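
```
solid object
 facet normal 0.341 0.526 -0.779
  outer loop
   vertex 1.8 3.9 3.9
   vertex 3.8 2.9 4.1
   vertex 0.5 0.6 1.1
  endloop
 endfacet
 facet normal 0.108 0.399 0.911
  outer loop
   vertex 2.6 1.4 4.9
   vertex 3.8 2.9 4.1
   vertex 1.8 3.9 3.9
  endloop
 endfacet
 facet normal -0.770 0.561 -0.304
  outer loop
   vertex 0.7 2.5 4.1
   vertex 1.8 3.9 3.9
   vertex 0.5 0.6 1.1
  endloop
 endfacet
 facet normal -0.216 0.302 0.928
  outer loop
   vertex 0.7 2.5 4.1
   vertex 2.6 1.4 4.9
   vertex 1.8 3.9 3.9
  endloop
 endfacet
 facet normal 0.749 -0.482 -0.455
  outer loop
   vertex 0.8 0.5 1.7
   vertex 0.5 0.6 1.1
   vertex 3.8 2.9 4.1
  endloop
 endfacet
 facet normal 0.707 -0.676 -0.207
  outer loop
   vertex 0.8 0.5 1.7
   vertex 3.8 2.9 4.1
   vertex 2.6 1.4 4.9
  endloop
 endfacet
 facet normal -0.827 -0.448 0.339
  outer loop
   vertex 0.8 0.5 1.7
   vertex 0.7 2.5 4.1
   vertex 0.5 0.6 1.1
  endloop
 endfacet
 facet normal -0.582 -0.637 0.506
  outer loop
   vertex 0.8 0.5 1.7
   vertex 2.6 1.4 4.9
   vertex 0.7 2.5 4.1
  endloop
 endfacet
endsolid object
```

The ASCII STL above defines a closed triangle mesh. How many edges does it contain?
12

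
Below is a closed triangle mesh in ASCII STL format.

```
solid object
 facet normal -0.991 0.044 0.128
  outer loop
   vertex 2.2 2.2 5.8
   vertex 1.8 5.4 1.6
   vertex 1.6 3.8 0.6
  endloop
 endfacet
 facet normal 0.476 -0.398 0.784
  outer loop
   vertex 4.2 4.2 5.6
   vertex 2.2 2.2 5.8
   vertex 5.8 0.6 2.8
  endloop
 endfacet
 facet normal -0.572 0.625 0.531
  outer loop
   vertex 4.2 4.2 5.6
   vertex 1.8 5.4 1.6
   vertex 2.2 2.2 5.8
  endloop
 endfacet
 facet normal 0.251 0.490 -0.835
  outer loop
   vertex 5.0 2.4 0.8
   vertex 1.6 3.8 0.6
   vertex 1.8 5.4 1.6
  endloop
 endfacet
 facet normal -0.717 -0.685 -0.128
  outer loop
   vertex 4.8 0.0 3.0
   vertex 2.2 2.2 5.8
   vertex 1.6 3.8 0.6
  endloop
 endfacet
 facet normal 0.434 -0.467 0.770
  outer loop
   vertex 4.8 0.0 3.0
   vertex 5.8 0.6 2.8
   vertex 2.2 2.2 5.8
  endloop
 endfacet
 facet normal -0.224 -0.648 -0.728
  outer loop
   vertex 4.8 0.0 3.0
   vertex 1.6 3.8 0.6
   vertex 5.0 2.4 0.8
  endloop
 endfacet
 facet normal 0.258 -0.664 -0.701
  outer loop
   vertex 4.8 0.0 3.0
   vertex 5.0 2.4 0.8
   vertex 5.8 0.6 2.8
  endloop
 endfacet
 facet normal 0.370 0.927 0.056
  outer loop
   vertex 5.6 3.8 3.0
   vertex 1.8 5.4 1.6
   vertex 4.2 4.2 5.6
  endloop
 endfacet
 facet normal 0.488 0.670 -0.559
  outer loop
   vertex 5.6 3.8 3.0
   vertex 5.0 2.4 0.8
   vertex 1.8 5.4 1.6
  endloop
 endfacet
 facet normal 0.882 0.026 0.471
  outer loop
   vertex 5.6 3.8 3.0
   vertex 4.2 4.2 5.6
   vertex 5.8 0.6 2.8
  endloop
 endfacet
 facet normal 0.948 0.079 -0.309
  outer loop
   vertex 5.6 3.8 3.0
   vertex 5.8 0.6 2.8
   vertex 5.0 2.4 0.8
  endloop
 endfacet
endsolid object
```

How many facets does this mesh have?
12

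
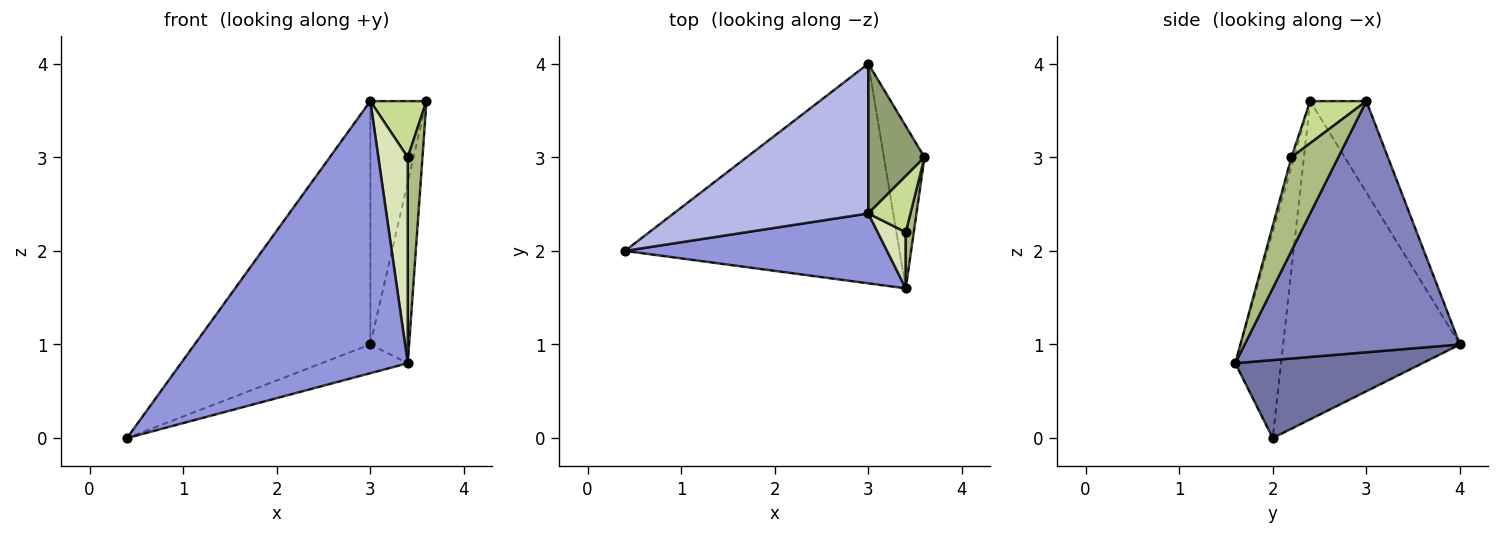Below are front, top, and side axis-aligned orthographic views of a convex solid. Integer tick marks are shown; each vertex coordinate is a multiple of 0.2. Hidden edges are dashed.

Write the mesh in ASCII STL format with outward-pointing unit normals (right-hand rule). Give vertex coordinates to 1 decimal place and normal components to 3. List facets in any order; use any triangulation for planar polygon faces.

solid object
 facet normal 0.271 0.125 -0.954
  outer loop
   vertex 3.0 4.0 1.0
   vertex 3.4 1.6 0.8
   vertex 0.4 2.0 0.0
  endloop
 endfacet
 facet normal 0.972 0.175 -0.157
  outer loop
   vertex 3.0 4.0 1.0
   vertex 3.6 3.0 3.6
   vertex 3.4 1.6 0.8
  endloop
 endfacet
 facet normal -0.192 -0.951 0.244
  outer loop
   vertex 3.0 2.4 3.6
   vertex 0.4 2.0 0.0
   vertex 3.4 1.6 0.8
  endloop
 endfacet
 facet normal -0.651 0.647 0.398
  outer loop
   vertex 3.0 2.4 3.6
   vertex 3.0 4.0 1.0
   vertex 0.4 2.0 0.0
  endloop
 endfacet
 facet normal -0.648 0.648 0.399
  outer loop
   vertex 3.0 2.4 3.6
   vertex 3.6 3.0 3.6
   vertex 3.0 4.0 1.0
  endloop
 endfacet
 facet normal 0.951 -0.299 0.081
  outer loop
   vertex 3.4 2.2 3.0
   vertex 3.4 1.6 0.8
   vertex 3.6 3.0 3.6
  endloop
 endfacet
 facet normal 0.577 -0.577 0.577
  outer loop
   vertex 3.4 2.2 3.0
   vertex 3.6 3.0 3.6
   vertex 3.0 2.4 3.6
  endloop
 endfacet
 facet normal -0.087 -0.961 0.262
  outer loop
   vertex 3.4 2.2 3.0
   vertex 3.0 2.4 3.6
   vertex 3.4 1.6 0.8
  endloop
 endfacet
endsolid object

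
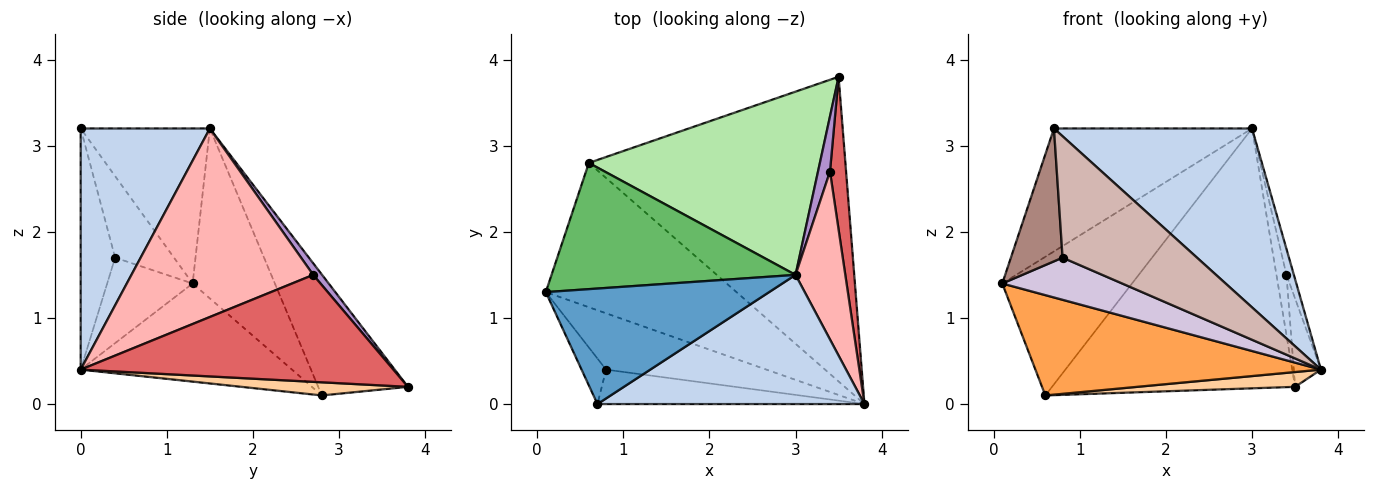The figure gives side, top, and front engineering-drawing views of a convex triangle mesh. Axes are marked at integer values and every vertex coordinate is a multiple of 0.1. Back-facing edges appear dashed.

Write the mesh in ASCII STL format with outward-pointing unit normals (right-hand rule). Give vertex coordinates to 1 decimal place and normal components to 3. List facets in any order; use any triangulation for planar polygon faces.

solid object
 facet normal -0.429 0.658 0.618
  outer loop
   vertex 0.7 0.0 3.2
   vertex 3.0 1.5 3.2
   vertex 0.1 1.3 1.4
  endloop
 endfacet
 facet normal 0.467 -0.717 0.518
  outer loop
   vertex 0.7 0.0 3.2
   vertex 3.8 0.0 0.4
   vertex 3.0 1.5 3.2
  endloop
 endfacet
 facet normal -0.389 -0.526 -0.756
  outer loop
   vertex 0.6 2.8 0.1
   vertex 3.8 0.0 0.4
   vertex 0.1 1.3 1.4
  endloop
 endfacet
 facet normal 0.051 -0.048 -0.998
  outer loop
   vertex 0.6 2.8 0.1
   vertex 3.5 3.8 0.2
   vertex 3.8 0.0 0.4
  endloop
 endfacet
 facet normal -0.424 0.670 0.609
  outer loop
   vertex 0.6 2.8 0.1
   vertex 0.1 1.3 1.4
   vertex 3.0 1.5 3.2
  endloop
 endfacet
 facet normal -0.289 0.782 0.552
  outer loop
   vertex 0.6 2.8 0.1
   vertex 3.0 1.5 3.2
   vertex 3.5 3.8 0.2
  endloop
 endfacet
 facet normal 0.985 0.086 0.148
  outer loop
   vertex 3.4 2.7 1.5
   vertex 3.8 0.0 0.4
   vertex 3.5 3.8 0.2
  endloop
 endfacet
 facet normal 0.966 0.039 0.255
  outer loop
   vertex 3.4 2.7 1.5
   vertex 3.0 1.5 3.2
   vertex 3.8 0.0 0.4
  endloop
 endfacet
 facet normal 0.547 0.618 0.565
  outer loop
   vertex 3.4 2.7 1.5
   vertex 3.5 3.8 0.2
   vertex 3.0 1.5 3.2
  endloop
 endfacet
 facet normal -0.393 -0.551 -0.736
  outer loop
   vertex 0.8 0.4 1.7
   vertex 0.1 1.3 1.4
   vertex 3.8 0.0 0.4
  endloop
 endfacet
 facet normal -0.733 -0.644 -0.220
  outer loop
   vertex 0.8 0.4 1.7
   vertex 0.7 0.0 3.2
   vertex 0.1 1.3 1.4
  endloop
 endfacet
 facet normal -0.239 -0.934 -0.265
  outer loop
   vertex 0.8 0.4 1.7
   vertex 3.8 0.0 0.4
   vertex 0.7 0.0 3.2
  endloop
 endfacet
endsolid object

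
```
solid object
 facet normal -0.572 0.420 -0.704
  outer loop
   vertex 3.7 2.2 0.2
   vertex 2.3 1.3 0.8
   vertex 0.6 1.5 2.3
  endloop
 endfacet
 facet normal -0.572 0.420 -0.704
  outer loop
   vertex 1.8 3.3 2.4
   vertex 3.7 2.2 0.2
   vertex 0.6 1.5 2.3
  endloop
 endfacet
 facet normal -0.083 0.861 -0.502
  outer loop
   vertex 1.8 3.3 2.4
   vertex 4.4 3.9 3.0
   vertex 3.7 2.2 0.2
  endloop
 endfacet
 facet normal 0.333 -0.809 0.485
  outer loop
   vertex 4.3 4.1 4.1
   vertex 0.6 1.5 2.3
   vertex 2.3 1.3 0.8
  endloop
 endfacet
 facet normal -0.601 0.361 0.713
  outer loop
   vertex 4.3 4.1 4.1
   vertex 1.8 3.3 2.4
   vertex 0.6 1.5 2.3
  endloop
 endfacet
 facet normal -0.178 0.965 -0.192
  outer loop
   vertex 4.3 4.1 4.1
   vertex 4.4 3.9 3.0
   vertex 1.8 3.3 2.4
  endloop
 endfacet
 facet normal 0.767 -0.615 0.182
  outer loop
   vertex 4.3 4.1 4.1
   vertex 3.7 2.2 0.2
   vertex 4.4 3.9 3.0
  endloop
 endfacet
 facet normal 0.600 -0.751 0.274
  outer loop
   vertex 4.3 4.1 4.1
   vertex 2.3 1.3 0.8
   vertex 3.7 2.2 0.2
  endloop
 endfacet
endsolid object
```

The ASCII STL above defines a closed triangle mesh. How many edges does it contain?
12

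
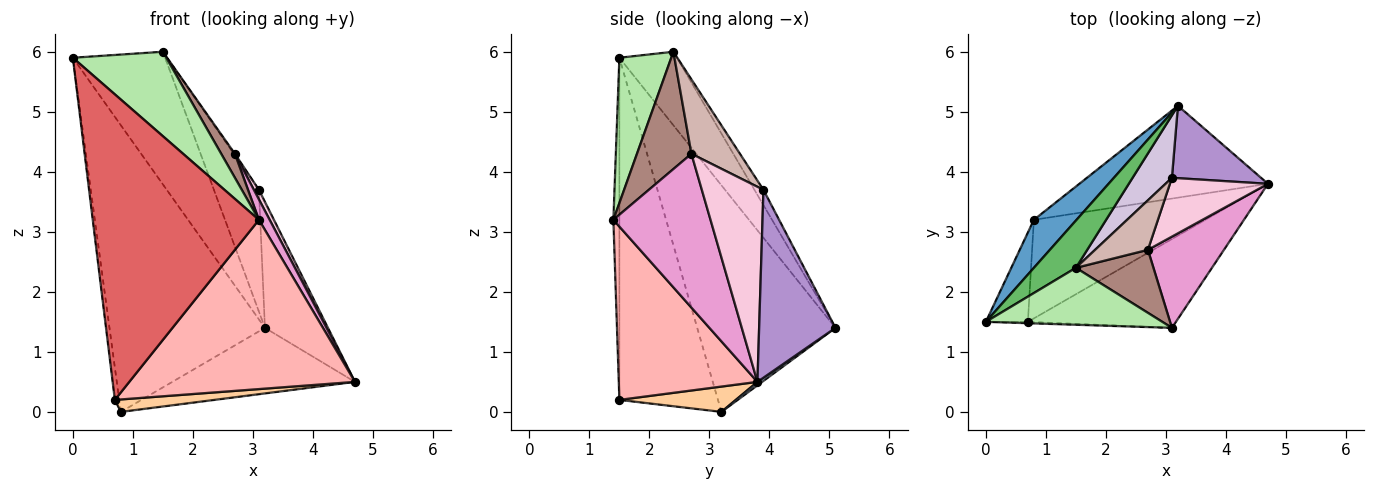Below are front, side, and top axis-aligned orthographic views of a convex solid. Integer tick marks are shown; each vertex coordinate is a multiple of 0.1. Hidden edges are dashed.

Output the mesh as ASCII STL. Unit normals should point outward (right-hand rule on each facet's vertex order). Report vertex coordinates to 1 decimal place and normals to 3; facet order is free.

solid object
 facet normal -0.659 0.741 0.124
  outer loop
   vertex 0.8 3.2 0.0
   vertex 0.0 1.5 5.9
   vertex 3.2 5.1 1.4
  endloop
 endfacet
 facet normal 0.015 0.581 -0.814
  outer loop
   vertex 0.8 3.2 0.0
   vertex 3.2 5.1 1.4
   vertex 4.7 3.8 0.5
  endloop
 endfacet
 facet normal -0.992 0.044 -0.122
  outer loop
   vertex 0.7 1.5 0.2
   vertex 0.0 1.5 5.9
   vertex 0.8 3.2 0.0
  endloop
 endfacet
 facet normal 0.145 -0.124 -0.982
  outer loop
   vertex 0.7 1.5 0.2
   vertex 0.8 3.2 0.0
   vertex 4.7 3.8 0.5
  endloop
 endfacet
 facet normal -0.507 0.812 0.289
  outer loop
   vertex 1.5 2.4 6.0
   vertex 3.2 5.1 1.4
   vertex 0.0 1.5 5.9
  endloop
 endfacet
 facet normal 0.418 -0.753 0.508
  outer loop
   vertex 3.1 1.4 3.2
   vertex 1.5 2.4 6.0
   vertex 0.0 1.5 5.9
  endloop
 endfacet
 facet normal -0.036 -0.999 -0.004
  outer loop
   vertex 3.1 1.4 3.2
   vertex 0.0 1.5 5.9
   vertex 0.7 1.5 0.2
  endloop
 endfacet
 facet normal 0.478 -0.778 -0.408
  outer loop
   vertex 3.1 1.4 3.2
   vertex 0.7 1.5 0.2
   vertex 4.7 3.8 0.5
  endloop
 endfacet
 facet normal 0.724 0.598 0.343
  outer loop
   vertex 3.1 3.9 3.7
   vertex 4.7 3.8 0.5
   vertex 3.2 5.1 1.4
  endloop
 endfacet
 facet normal -0.175 0.876 0.449
  outer loop
   vertex 3.1 3.9 3.7
   vertex 3.2 5.1 1.4
   vertex 1.5 2.4 6.0
  endloop
 endfacet
 facet normal 0.816 -0.206 0.540
  outer loop
   vertex 2.7 2.7 4.3
   vertex 1.5 2.4 6.0
   vertex 3.1 1.4 3.2
  endloop
 endfacet
 facet normal 0.815 0.018 0.579
  outer loop
   vertex 2.7 2.7 4.3
   vertex 3.1 3.9 3.7
   vertex 1.5 2.4 6.0
  endloop
 endfacet
 facet normal 0.892 -0.099 0.441
  outer loop
   vertex 2.7 2.7 4.3
   vertex 3.1 1.4 3.2
   vertex 4.7 3.8 0.5
  endloop
 endfacet
 facet normal 0.891 -0.073 0.448
  outer loop
   vertex 2.7 2.7 4.3
   vertex 4.7 3.8 0.5
   vertex 3.1 3.9 3.7
  endloop
 endfacet
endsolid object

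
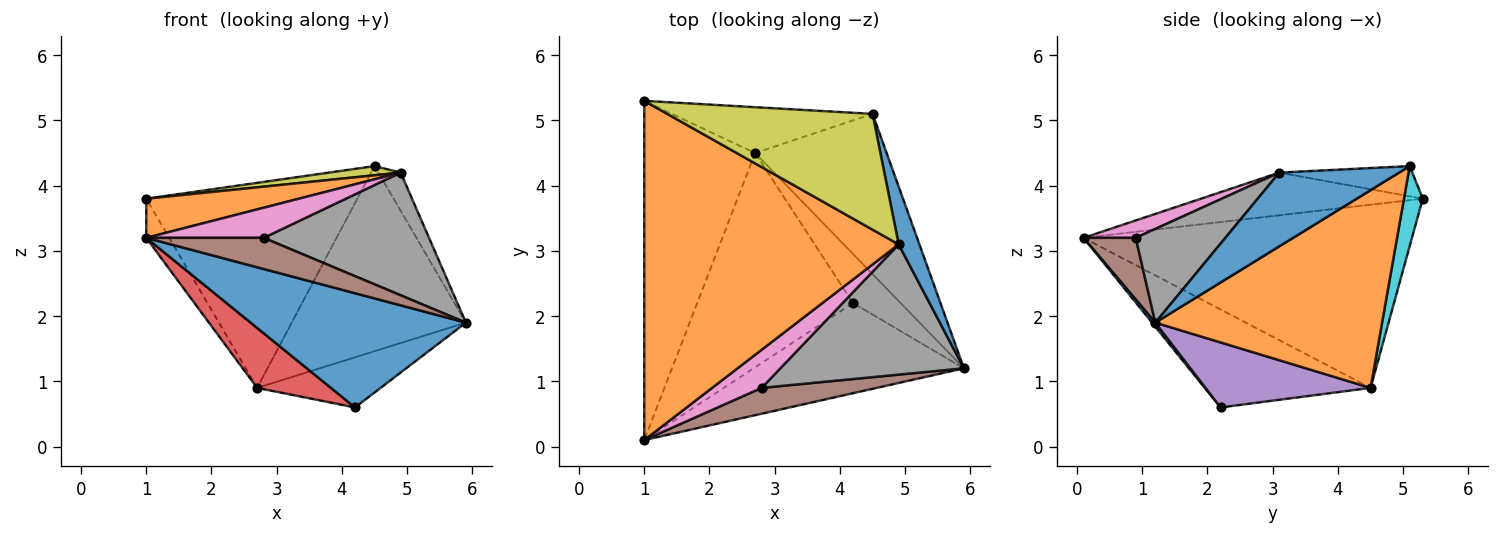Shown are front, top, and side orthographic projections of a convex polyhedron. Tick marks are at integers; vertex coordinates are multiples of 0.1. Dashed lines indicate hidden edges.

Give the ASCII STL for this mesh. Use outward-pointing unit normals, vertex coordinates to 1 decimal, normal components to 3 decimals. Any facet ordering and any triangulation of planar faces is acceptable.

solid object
 facet normal 0.012 -0.785 -0.619
  outer loop
   vertex 4.2 2.2 0.6
   vertex 5.9 1.2 1.9
   vertex 1.0 0.1 3.2
  endloop
 endfacet
 facet normal -0.164 -0.113 0.980
  outer loop
   vertex 4.9 3.1 4.2
   vertex 1.0 5.3 3.8
   vertex 1.0 0.1 3.2
  endloop
 endfacet
 facet normal -0.854 0.060 -0.517
  outer loop
   vertex 2.7 4.5 0.9
   vertex 1.0 0.1 3.2
   vertex 1.0 5.3 3.8
  endloop
 endfacet
 facet normal -0.518 -0.230 -0.824
  outer loop
   vertex 2.7 4.5 0.9
   vertex 4.2 2.2 0.6
   vertex 1.0 0.1 3.2
  endloop
 endfacet
 facet normal 0.691 0.517 -0.506
  outer loop
   vertex 2.7 4.5 0.9
   vertex 5.9 1.2 1.9
   vertex 4.2 2.2 0.6
  endloop
 endfacet
 facet normal 0.324 -0.728 0.604
  outer loop
   vertex 2.8 0.9 3.2
   vertex 1.0 0.1 3.2
   vertex 5.9 1.2 1.9
  endloop
 endfacet
 facet normal 0.266 -0.597 0.757
  outer loop
   vertex 2.8 0.9 3.2
   vertex 4.9 3.1 4.2
   vertex 1.0 0.1 3.2
  endloop
 endfacet
 facet normal 0.348 -0.643 0.682
  outer loop
   vertex 2.8 0.9 3.2
   vertex 5.9 1.2 1.9
   vertex 4.9 3.1 4.2
  endloop
 endfacet
 facet normal -0.145 -0.078 0.986
  outer loop
   vertex 4.5 5.1 4.3
   vertex 1.0 5.3 3.8
   vertex 4.9 3.1 4.2
  endloop
 endfacet
 facet normal 0.087 0.972 -0.217
  outer loop
   vertex 4.5 5.1 4.3
   vertex 2.7 4.5 0.9
   vertex 1.0 5.3 3.8
  endloop
 endfacet
 facet normal 0.948 0.176 0.266
  outer loop
   vertex 4.5 5.1 4.3
   vertex 4.9 3.1 4.2
   vertex 5.9 1.2 1.9
  endloop
 endfacet
 facet normal 0.701 0.539 -0.466
  outer loop
   vertex 4.5 5.1 4.3
   vertex 5.9 1.2 1.9
   vertex 2.7 4.5 0.9
  endloop
 endfacet
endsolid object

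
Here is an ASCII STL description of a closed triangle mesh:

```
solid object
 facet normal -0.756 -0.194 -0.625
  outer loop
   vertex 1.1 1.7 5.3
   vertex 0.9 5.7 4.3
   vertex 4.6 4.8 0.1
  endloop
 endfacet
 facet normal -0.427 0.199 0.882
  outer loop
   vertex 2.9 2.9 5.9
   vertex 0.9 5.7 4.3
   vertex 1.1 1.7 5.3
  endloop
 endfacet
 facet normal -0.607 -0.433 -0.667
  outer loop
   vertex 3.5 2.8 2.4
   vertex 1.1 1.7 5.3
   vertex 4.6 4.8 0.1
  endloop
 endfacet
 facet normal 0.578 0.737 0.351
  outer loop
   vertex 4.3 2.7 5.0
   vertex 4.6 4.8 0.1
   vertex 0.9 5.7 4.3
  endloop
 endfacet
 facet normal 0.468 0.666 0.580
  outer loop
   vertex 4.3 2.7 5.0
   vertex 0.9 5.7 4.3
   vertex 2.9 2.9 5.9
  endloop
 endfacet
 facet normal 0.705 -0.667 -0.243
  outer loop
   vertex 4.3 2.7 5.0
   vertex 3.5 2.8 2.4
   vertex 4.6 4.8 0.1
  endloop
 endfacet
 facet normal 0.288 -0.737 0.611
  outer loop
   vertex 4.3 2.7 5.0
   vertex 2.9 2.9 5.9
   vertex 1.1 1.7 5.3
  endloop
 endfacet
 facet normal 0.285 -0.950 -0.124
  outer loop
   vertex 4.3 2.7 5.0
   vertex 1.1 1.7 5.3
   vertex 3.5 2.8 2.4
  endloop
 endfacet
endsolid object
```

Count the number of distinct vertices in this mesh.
6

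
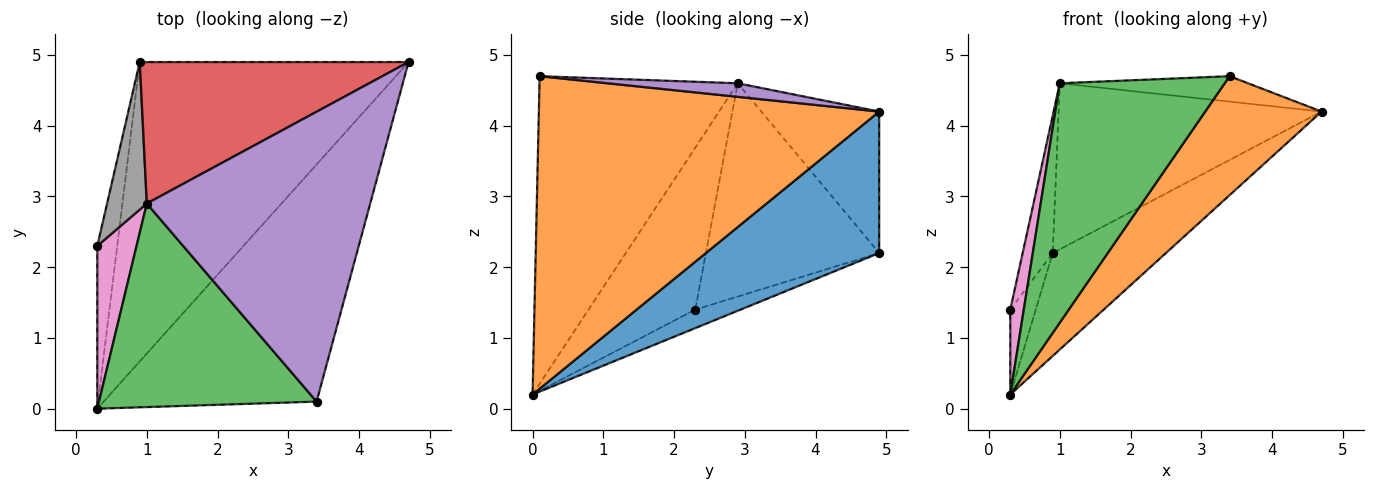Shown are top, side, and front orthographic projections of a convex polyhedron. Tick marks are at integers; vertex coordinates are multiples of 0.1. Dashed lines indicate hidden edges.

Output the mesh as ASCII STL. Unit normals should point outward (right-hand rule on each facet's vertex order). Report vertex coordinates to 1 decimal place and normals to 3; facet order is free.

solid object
 facet normal 0.446 0.291 -0.847
  outer loop
   vertex 0.9 4.9 2.2
   vertex 4.7 4.9 4.2
   vertex 0.3 0.0 0.2
  endloop
 endfacet
 facet normal 0.795 -0.272 -0.542
  outer loop
   vertex 3.4 0.1 4.7
   vertex 0.3 0.0 0.2
   vertex 4.7 4.9 4.2
  endloop
 endfacet
 facet normal -0.675 -0.562 0.478
  outer loop
   vertex 1.0 2.9 4.6
   vertex 0.3 0.0 0.2
   vertex 3.4 0.1 4.7
  endloop
 endfacet
 facet normal -0.323 0.720 0.614
  outer loop
   vertex 1.0 2.9 4.6
   vertex 4.7 4.9 4.2
   vertex 0.9 4.9 2.2
  endloop
 endfacet
 facet normal 0.060 0.087 0.994
  outer loop
   vertex 1.0 2.9 4.6
   vertex 3.4 0.1 4.7
   vertex 4.7 4.9 4.2
  endloop
 endfacet
 facet normal -0.635 0.357 -0.685
  outer loop
   vertex 0.3 2.3 1.4
   vertex 0.9 4.9 2.2
   vertex 0.3 0.0 0.2
  endloop
 endfacet
 facet normal -0.965 -0.122 0.234
  outer loop
   vertex 0.3 2.3 1.4
   vertex 0.3 0.0 0.2
   vertex 1.0 2.9 4.6
  endloop
 endfacet
 facet normal -0.969 0.168 0.180
  outer loop
   vertex 0.3 2.3 1.4
   vertex 1.0 2.9 4.6
   vertex 0.9 4.9 2.2
  endloop
 endfacet
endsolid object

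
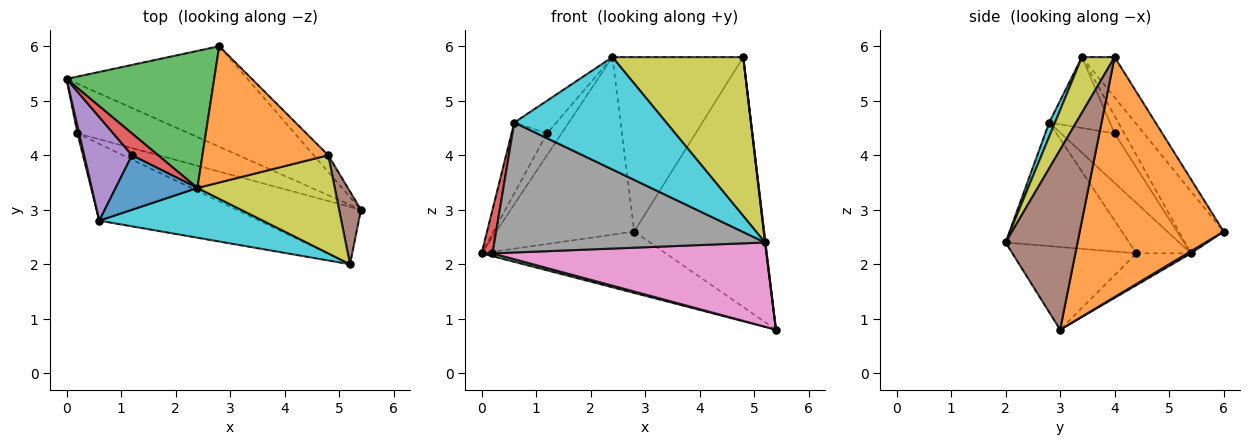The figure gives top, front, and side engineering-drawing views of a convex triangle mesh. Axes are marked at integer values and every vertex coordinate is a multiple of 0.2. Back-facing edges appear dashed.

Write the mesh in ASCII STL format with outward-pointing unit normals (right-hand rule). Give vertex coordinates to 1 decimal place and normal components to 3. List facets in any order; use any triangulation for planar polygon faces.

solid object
 facet normal 0.010 0.521 -0.853
  outer loop
   vertex 2.8 6.0 2.6
   vertex 5.4 3.0 0.8
   vertex 0.0 5.4 2.2
  endloop
 endfacet
 facet normal 0.741 0.670 -0.045
  outer loop
   vertex 4.8 4.0 5.8
   vertex 5.4 3.0 0.8
   vertex 2.8 6.0 2.6
  endloop
 endfacet
 facet normal -0.273 -0.055 -0.960
  outer loop
   vertex 0.2 4.4 2.2
   vertex 0.0 5.4 2.2
   vertex 5.4 3.0 0.8
  endloop
 endfacet
 facet normal -0.980 -0.196 0.033
  outer loop
   vertex 0.2 4.4 2.2
   vertex 0.6 2.8 4.6
   vertex 0.0 5.4 2.2
  endloop
 endfacet
 facet normal -0.650 0.429 0.628
  outer loop
   vertex 1.2 4.0 4.4
   vertex 0.0 5.4 2.2
   vertex 0.6 2.8 4.6
  endloop
 endfacet
 facet normal 0.993 -0.006 0.120
  outer loop
   vertex 5.2 2.0 2.4
   vertex 5.4 3.0 0.8
   vertex 4.8 4.0 5.8
  endloop
 endfacet
 facet normal -0.350 -0.774 -0.528
  outer loop
   vertex 5.2 2.0 2.4
   vertex 0.2 4.4 2.2
   vertex 5.4 3.0 0.8
  endloop
 endfacet
 facet normal -0.366 -0.801 -0.473
  outer loop
   vertex 5.2 2.0 2.4
   vertex 0.6 2.8 4.6
   vertex 0.2 4.4 2.2
  endloop
 endfacet
 facet normal 0.208 -0.832 0.514
  outer loop
   vertex 2.4 3.4 5.8
   vertex 5.2 2.0 2.4
   vertex 4.8 4.0 5.8
  endloop
 endfacet
 facet normal 0.035 -0.914 0.405
  outer loop
   vertex 2.4 3.4 5.8
   vertex 0.6 2.8 4.6
   vertex 5.2 2.0 2.4
  endloop
 endfacet
 facet normal -0.596 0.413 0.688
  outer loop
   vertex 2.4 3.4 5.8
   vertex 1.2 4.0 4.4
   vertex 0.6 2.8 4.6
  endloop
 endfacet
 facet normal -0.193 0.773 0.604
  outer loop
   vertex 2.4 3.4 5.8
   vertex 4.8 4.0 5.8
   vertex 2.8 6.0 2.6
  endloop
 endfacet
 facet normal -0.249 0.767 0.592
  outer loop
   vertex 2.4 3.4 5.8
   vertex 2.8 6.0 2.6
   vertex 0.0 5.4 2.2
  endloop
 endfacet
 facet normal -0.426 0.640 0.640
  outer loop
   vertex 2.4 3.4 5.8
   vertex 0.0 5.4 2.2
   vertex 1.2 4.0 4.4
  endloop
 endfacet
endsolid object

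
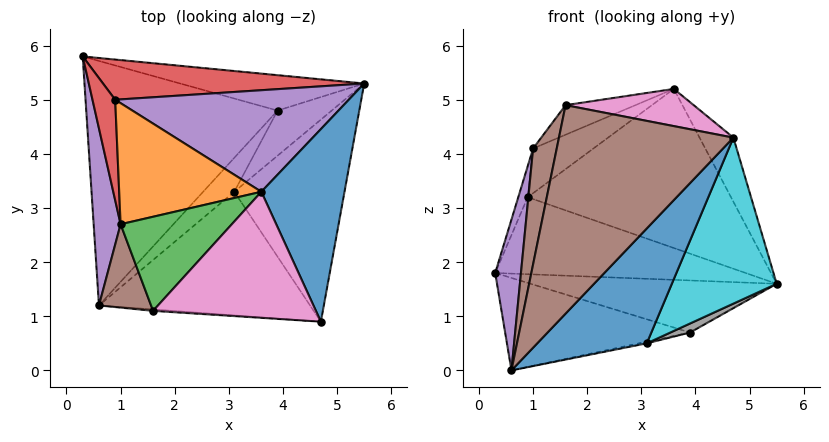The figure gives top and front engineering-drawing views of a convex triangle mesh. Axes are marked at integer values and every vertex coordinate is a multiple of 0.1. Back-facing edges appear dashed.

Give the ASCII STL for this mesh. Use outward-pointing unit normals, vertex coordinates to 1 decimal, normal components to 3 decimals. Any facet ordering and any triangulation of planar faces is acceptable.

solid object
 facet normal 0.826 0.178 0.535
  outer loop
   vertex 3.6 3.3 5.2
   vertex 4.7 0.9 4.3
   vertex 5.5 5.3 1.6
  endloop
 endfacet
 facet normal 0.058 0.826 -0.561
  outer loop
   vertex 3.9 4.8 0.7
   vertex 0.3 5.8 1.8
   vertex 5.5 5.3 1.6
  endloop
 endfacet
 facet normal -0.184 0.348 -0.919
  outer loop
   vertex 3.9 4.8 0.7
   vertex 0.6 1.2 0.0
   vertex 0.3 5.8 1.8
  endloop
 endfacet
 facet normal 0.102 0.882 0.460
  outer loop
   vertex 0.9 5.0 3.2
   vertex 5.5 5.3 1.6
   vertex 0.3 5.8 1.8
  endloop
 endfacet
 facet normal 0.131 0.836 0.533
  outer loop
   vertex 0.9 5.0 3.2
   vertex 3.6 3.3 5.2
   vertex 5.5 5.3 1.6
  endloop
 endfacet
 facet normal -0.066 -0.998 -0.007
  outer loop
   vertex 1.6 1.1 4.9
   vertex 0.6 1.2 0.0
   vertex 4.7 0.9 4.3
  endloop
 endfacet
 facet normal 0.165 -0.279 0.946
  outer loop
   vertex 1.6 1.1 4.9
   vertex 4.7 0.9 4.3
   vertex 3.6 3.3 5.2
  endloop
 endfacet
 facet normal 0.523 -0.167 -0.836
  outer loop
   vertex 3.1 3.3 0.5
   vertex 3.9 4.8 0.7
   vertex 5.5 5.3 1.6
  endloop
 endfacet
 facet normal 0.157 0.048 -0.986
  outer loop
   vertex 3.1 3.3 0.5
   vertex 0.6 1.2 0.0
   vertex 3.9 4.8 0.7
  endloop
 endfacet
 facet normal 0.662 -0.476 -0.579
  outer loop
   vertex 3.1 3.3 0.5
   vertex 5.5 5.3 1.6
   vertex 4.7 0.9 4.3
  endloop
 endfacet
 facet normal 0.583 -0.553 -0.595
  outer loop
   vertex 3.1 3.3 0.5
   vertex 4.7 0.9 4.3
   vertex 0.6 1.2 0.0
  endloop
 endfacet
 facet normal -0.430 0.313 0.847
  outer loop
   vertex 1.0 2.7 4.1
   vertex 3.6 3.3 5.2
   vertex 0.9 5.0 3.2
  endloop
 endfacet
 facet normal -0.427 0.271 0.862
  outer loop
   vertex 1.0 2.7 4.1
   vertex 1.6 1.1 4.9
   vertex 3.6 3.3 5.2
  endloop
 endfacet
 facet normal -0.878 0.141 0.457
  outer loop
   vertex 1.0 2.7 4.1
   vertex 0.9 5.0 3.2
   vertex 0.3 5.8 1.8
  endloop
 endfacet
 facet normal -0.983 -0.119 0.139
  outer loop
   vertex 1.0 2.7 4.1
   vertex 0.3 5.8 1.8
   vertex 0.6 1.2 0.0
  endloop
 endfacet
 facet normal -0.947 -0.261 0.188
  outer loop
   vertex 1.0 2.7 4.1
   vertex 0.6 1.2 0.0
   vertex 1.6 1.1 4.9
  endloop
 endfacet
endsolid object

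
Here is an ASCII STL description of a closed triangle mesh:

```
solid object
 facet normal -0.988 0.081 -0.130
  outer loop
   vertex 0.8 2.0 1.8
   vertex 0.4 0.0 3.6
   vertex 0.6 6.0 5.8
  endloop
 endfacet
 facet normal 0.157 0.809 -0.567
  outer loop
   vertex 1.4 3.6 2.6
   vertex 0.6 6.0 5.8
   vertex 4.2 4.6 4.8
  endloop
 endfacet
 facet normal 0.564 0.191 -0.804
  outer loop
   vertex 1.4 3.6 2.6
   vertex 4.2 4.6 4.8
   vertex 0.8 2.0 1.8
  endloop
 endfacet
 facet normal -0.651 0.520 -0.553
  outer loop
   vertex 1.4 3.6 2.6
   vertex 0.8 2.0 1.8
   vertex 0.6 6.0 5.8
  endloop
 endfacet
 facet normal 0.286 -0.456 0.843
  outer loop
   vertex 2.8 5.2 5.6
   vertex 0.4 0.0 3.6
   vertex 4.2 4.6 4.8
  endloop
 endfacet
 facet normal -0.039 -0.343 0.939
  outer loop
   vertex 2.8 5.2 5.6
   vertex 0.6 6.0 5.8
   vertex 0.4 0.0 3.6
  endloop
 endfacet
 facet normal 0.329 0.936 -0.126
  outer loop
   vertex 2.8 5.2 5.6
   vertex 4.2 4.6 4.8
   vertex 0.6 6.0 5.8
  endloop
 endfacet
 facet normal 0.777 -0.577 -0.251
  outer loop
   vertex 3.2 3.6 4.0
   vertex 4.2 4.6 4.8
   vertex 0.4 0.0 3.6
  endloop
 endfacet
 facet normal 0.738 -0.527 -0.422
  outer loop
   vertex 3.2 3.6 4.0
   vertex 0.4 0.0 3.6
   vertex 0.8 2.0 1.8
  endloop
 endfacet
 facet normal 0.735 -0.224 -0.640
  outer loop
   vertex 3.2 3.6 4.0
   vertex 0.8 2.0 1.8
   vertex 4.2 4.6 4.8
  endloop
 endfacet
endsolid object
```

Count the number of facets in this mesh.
10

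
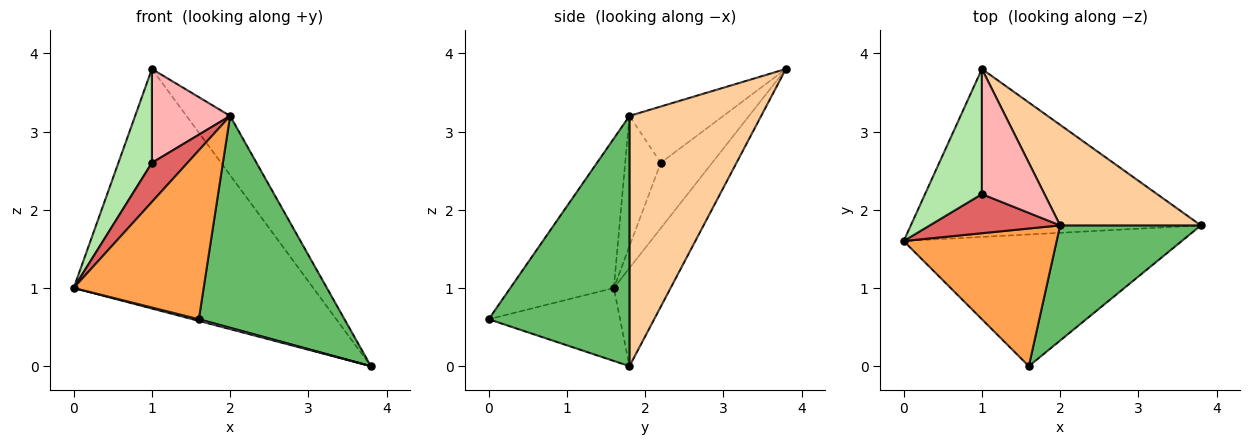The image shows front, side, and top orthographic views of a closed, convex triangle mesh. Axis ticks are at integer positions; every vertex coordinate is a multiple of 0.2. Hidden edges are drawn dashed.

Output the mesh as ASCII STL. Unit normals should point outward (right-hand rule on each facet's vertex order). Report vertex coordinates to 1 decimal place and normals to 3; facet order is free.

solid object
 facet normal -0.191 0.804 -0.564
  outer loop
   vertex 1.0 3.8 3.8
   vertex 3.8 1.8 0.0
   vertex 0.0 1.6 1.0
  endloop
 endfacet
 facet normal -0.254 -0.012 -0.967
  outer loop
   vertex 1.6 0.0 0.6
   vertex 0.0 1.6 1.0
   vertex 3.8 1.8 0.0
  endloop
 endfacet
 facet normal -0.525 -0.660 0.538
  outer loop
   vertex 2.0 1.8 3.2
   vertex 0.0 1.6 1.0
   vertex 1.6 0.0 0.6
  endloop
 endfacet
 facet normal 0.837 0.277 0.471
  outer loop
   vertex 2.0 1.8 3.2
   vertex 3.8 1.8 0.0
   vertex 1.0 3.8 3.8
  endloop
 endfacet
 facet normal 0.647 -0.670 0.364
  outer loop
   vertex 2.0 1.8 3.2
   vertex 1.6 0.0 0.6
   vertex 3.8 1.8 0.0
  endloop
 endfacet
 facet normal -0.677 -0.442 0.589
  outer loop
   vertex 1.0 2.2 2.6
   vertex 1.0 3.8 3.8
   vertex 0.0 1.6 1.0
  endloop
 endfacet
 facet normal -0.577 -0.577 0.577
  outer loop
   vertex 1.0 2.2 2.6
   vertex 0.0 1.6 1.0
   vertex 2.0 1.8 3.2
  endloop
 endfacet
 facet normal -0.584 -0.487 0.649
  outer loop
   vertex 1.0 2.2 2.6
   vertex 2.0 1.8 3.2
   vertex 1.0 3.8 3.8
  endloop
 endfacet
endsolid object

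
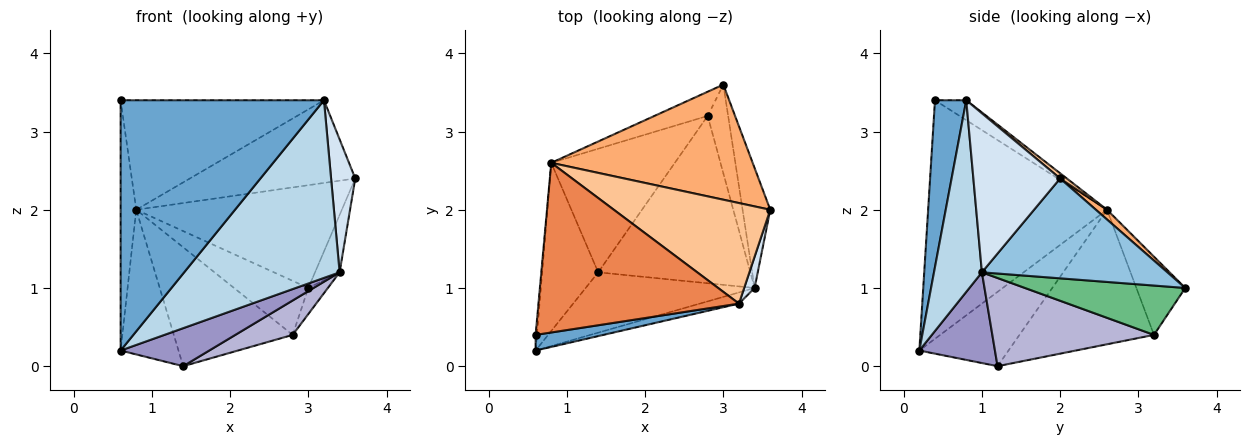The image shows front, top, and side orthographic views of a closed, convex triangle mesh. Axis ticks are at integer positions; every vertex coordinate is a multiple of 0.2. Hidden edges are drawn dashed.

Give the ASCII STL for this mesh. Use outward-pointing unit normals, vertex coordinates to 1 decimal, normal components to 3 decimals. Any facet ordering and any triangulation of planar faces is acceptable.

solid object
 facet normal 0.152 -0.986 0.062
  outer loop
   vertex 0.6 0.4 3.4
   vertex 0.6 0.2 0.2
   vertex 3.2 0.8 3.4
  endloop
 endfacet
 facet normal 0.956 0.127 -0.265
  outer loop
   vertex 3.4 1.0 1.2
   vertex 3.0 3.6 1.0
   vertex 3.6 2.0 2.4
  endloop
 endfacet
 facet normal 0.294 -0.954 -0.060
  outer loop
   vertex 3.4 1.0 1.2
   vertex 3.2 0.8 3.4
   vertex 0.6 0.2 0.2
  endloop
 endfacet
 facet normal 0.961 -0.268 0.063
  outer loop
   vertex 3.4 1.0 1.2
   vertex 3.6 2.0 2.4
   vertex 3.2 0.8 3.4
  endloop
 endfacet
 facet normal -0.083 0.540 0.837
  outer loop
   vertex 0.8 2.6 2.0
   vertex 0.6 0.4 3.4
   vertex 3.2 0.8 3.4
  endloop
 endfacet
 facet normal 0.036 0.666 0.745
  outer loop
   vertex 0.8 2.6 2.0
   vertex 3.6 2.0 2.4
   vertex 3.0 3.6 1.0
  endloop
 endfacet
 facet normal 0.026 0.635 0.772
  outer loop
   vertex 0.8 2.6 2.0
   vertex 3.2 0.8 3.4
   vertex 3.6 2.0 2.4
  endloop
 endfacet
 facet normal -0.996 0.087 -0.005
  outer loop
   vertex 0.8 2.6 2.0
   vertex 0.6 0.2 0.2
   vertex 0.6 0.4 3.4
  endloop
 endfacet
 facet normal 0.918 0.112 -0.381
  outer loop
   vertex 2.8 3.2 0.4
   vertex 3.0 3.6 1.0
   vertex 3.4 1.0 1.2
  endloop
 endfacet
 facet normal -0.515 0.783 -0.350
  outer loop
   vertex 2.8 3.2 0.4
   vertex 0.8 2.6 2.0
   vertex 3.0 3.6 1.0
  endloop
 endfacet
 facet normal -0.709 0.460 -0.535
  outer loop
   vertex 1.4 1.2 0.0
   vertex 0.6 0.2 0.2
   vertex 0.8 2.6 2.0
  endloop
 endfacet
 facet normal -0.617 0.545 -0.567
  outer loop
   vertex 1.4 1.2 0.0
   vertex 0.8 2.6 2.0
   vertex 2.8 3.2 0.4
  endloop
 endfacet
 facet normal 0.414 -0.485 -0.770
  outer loop
   vertex 1.4 1.2 0.0
   vertex 3.4 1.0 1.2
   vertex 0.6 0.2 0.2
  endloop
 endfacet
 facet normal 0.494 -0.175 -0.852
  outer loop
   vertex 1.4 1.2 0.0
   vertex 2.8 3.2 0.4
   vertex 3.4 1.0 1.2
  endloop
 endfacet
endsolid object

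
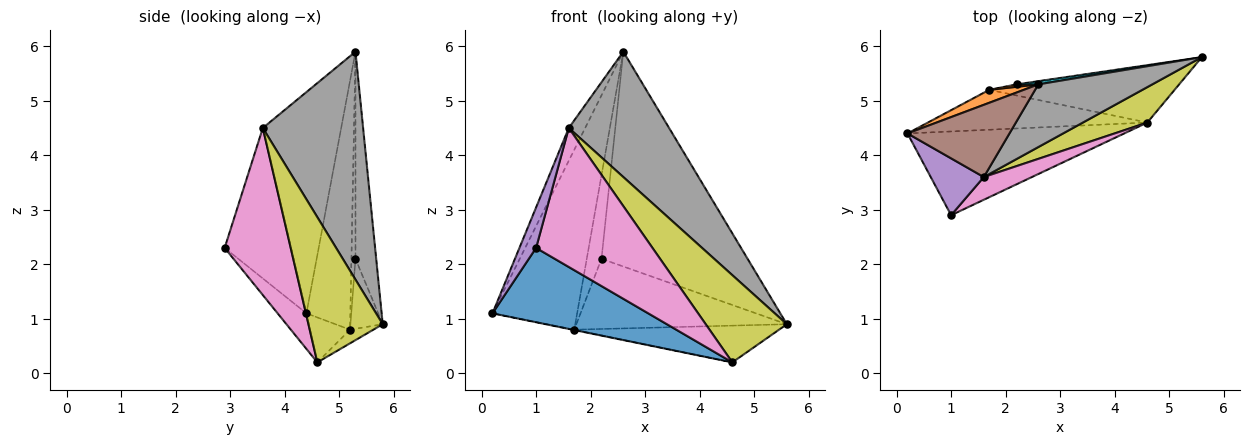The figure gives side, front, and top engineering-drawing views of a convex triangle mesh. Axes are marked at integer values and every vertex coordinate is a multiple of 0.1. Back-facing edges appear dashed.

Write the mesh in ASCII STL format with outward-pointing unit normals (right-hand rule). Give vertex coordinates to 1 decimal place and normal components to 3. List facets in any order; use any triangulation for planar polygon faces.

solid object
 facet normal -0.122 -0.659 -0.742
  outer loop
   vertex 4.6 4.6 0.2
   vertex 1.0 2.9 2.3
   vertex 0.2 4.4 1.1
  endloop
 endfacet
 facet normal -0.460 0.886 0.064
  outer loop
   vertex 1.7 5.2 0.8
   vertex 0.2 4.4 1.1
   vertex 2.6 5.3 5.9
  endloop
 endfacet
 facet normal -0.201 0.009 -0.980
  outer loop
   vertex 1.7 5.2 0.8
   vertex 4.6 4.6 0.2
   vertex 0.2 4.4 1.1
  endloop
 endfacet
 facet normal -0.062 0.541 -0.839
  outer loop
   vertex 1.7 5.2 0.8
   vertex 5.6 5.8 0.9
   vertex 4.6 4.6 0.2
  endloop
 endfacet
 facet normal -0.918 -0.231 0.324
  outer loop
   vertex 1.6 3.6 4.5
   vertex 0.2 4.4 1.1
   vertex 1.0 2.9 2.3
  endloop
 endfacet
 facet normal -0.892 0.186 0.411
  outer loop
   vertex 1.6 3.6 4.5
   vertex 2.6 5.3 5.9
   vertex 0.2 4.4 1.1
  endloop
 endfacet
 facet normal 0.489 -0.861 0.141
  outer loop
   vertex 1.6 3.6 4.5
   vertex 1.0 2.9 2.3
   vertex 4.6 4.6 0.2
  endloop
 endfacet
 facet normal 0.667 -0.667 0.333
  outer loop
   vertex 1.6 3.6 4.5
   vertex 5.6 5.8 0.9
   vertex 2.6 5.3 5.9
  endloop
 endfacet
 facet normal 0.647 -0.707 0.287
  outer loop
   vertex 1.6 3.6 4.5
   vertex 4.6 4.6 0.2
   vertex 5.6 5.8 0.9
  endloop
 endfacet
 facet normal -0.140 0.990 0.015
  outer loop
   vertex 2.2 5.3 2.1
   vertex 2.6 5.3 5.9
   vertex 5.6 5.8 0.9
  endloop
 endfacet
 facet normal -0.152 0.988 -0.018
  outer loop
   vertex 2.2 5.3 2.1
   vertex 5.6 5.8 0.9
   vertex 1.7 5.2 0.8
  endloop
 endfacet
 facet normal -0.265 0.964 0.028
  outer loop
   vertex 2.2 5.3 2.1
   vertex 1.7 5.2 0.8
   vertex 2.6 5.3 5.9
  endloop
 endfacet
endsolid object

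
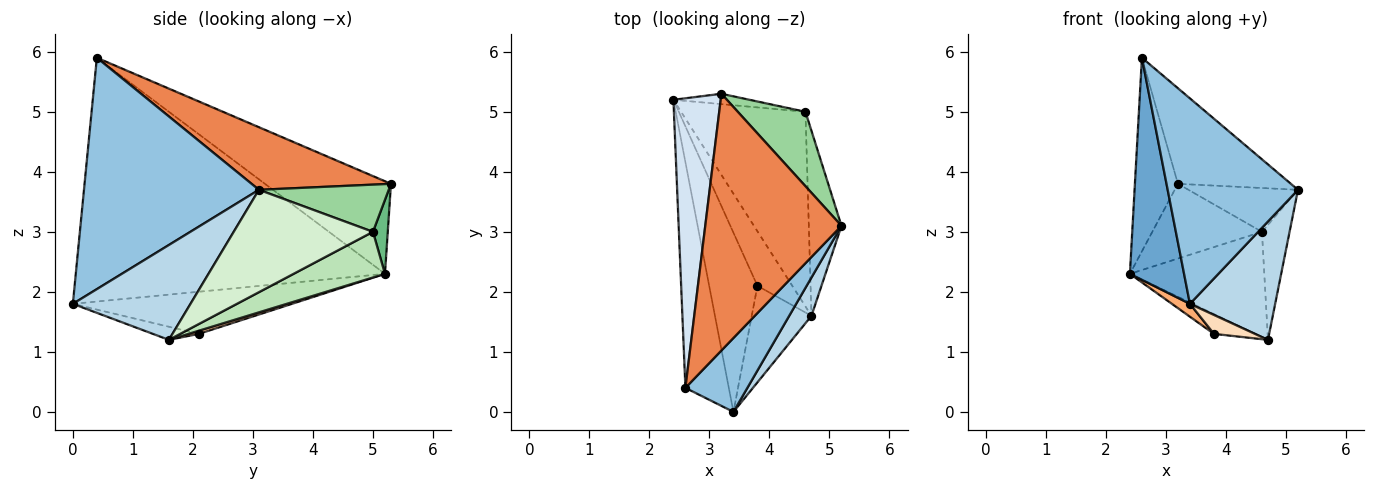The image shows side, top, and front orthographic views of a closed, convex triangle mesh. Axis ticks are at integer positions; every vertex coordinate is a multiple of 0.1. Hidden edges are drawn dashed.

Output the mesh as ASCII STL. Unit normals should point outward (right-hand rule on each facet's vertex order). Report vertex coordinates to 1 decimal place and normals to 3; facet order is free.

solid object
 facet normal -0.970 -0.170 -0.173
  outer loop
   vertex 3.4 0.0 1.8
   vertex 2.6 0.4 5.9
   vertex 2.4 5.2 2.3
  endloop
 endfacet
 facet normal 0.784 -0.584 0.210
  outer loop
   vertex 3.4 0.0 1.8
   vertex 5.2 3.1 3.7
   vertex 2.6 0.4 5.9
  endloop
 endfacet
 facet normal 0.796 -0.576 0.187
  outer loop
   vertex 4.7 1.6 1.2
   vertex 5.2 3.1 3.7
   vertex 3.4 0.0 1.8
  endloop
 endfacet
 facet normal -0.852 0.291 0.435
  outer loop
   vertex 3.2 5.3 3.8
   vertex 2.4 5.2 2.3
   vertex 2.6 0.4 5.9
  endloop
 endfacet
 facet normal 0.396 0.320 0.861
  outer loop
   vertex 3.2 5.3 3.8
   vertex 2.6 0.4 5.9
   vertex 5.2 3.1 3.7
  endloop
 endfacet
 facet normal -0.657 -0.054 -0.752
  outer loop
   vertex 3.8 2.1 1.3
   vertex 3.4 0.0 1.8
   vertex 2.4 5.2 2.3
  endloop
 endfacet
 facet normal 0.085 0.341 -0.936
  outer loop
   vertex 3.8 2.1 1.3
   vertex 2.4 5.2 2.3
   vertex 4.7 1.6 1.2
  endloop
 endfacet
 facet normal -0.211 -0.188 -0.959
  outer loop
   vertex 3.8 2.1 1.3
   vertex 4.7 1.6 1.2
   vertex 3.4 0.0 1.8
  endloop
 endfacet
 facet normal 0.133 0.982 -0.136
  outer loop
   vertex 4.6 5.0 3.0
   vertex 2.4 5.2 2.3
   vertex 3.2 5.3 3.8
  endloop
 endfacet
 facet normal 0.515 0.435 0.739
  outer loop
   vertex 4.6 5.0 3.0
   vertex 3.2 5.3 3.8
   vertex 5.2 3.1 3.7
  endloop
 endfacet
 facet normal 0.307 0.452 -0.837
  outer loop
   vertex 4.6 5.0 3.0
   vertex 4.7 1.6 1.2
   vertex 2.4 5.2 2.3
  endloop
 endfacet
 facet normal 0.936 0.186 -0.299
  outer loop
   vertex 4.6 5.0 3.0
   vertex 5.2 3.1 3.7
   vertex 4.7 1.6 1.2
  endloop
 endfacet
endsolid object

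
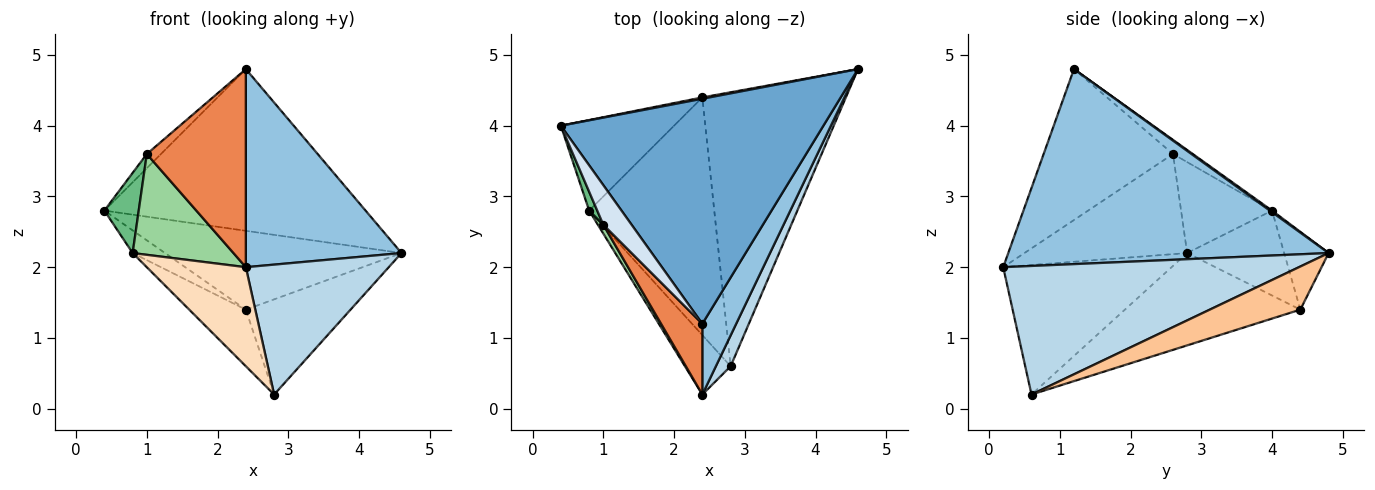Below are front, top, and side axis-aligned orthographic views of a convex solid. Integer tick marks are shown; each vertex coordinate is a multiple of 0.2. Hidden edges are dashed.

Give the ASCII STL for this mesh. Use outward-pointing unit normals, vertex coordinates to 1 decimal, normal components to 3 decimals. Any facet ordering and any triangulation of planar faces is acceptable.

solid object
 facet normal 0.005 0.584 0.812
  outer loop
   vertex 2.4 1.2 4.8
   vertex 4.6 4.8 2.2
   vertex 0.4 4.0 2.8
  endloop
 endfacet
 facet normal 0.889 -0.432 0.154
  outer loop
   vertex 2.4 1.2 4.8
   vertex 2.4 0.2 2.0
   vertex 4.6 4.8 2.2
  endloop
 endfacet
 facet normal 0.896 -0.433 0.103
  outer loop
   vertex 2.8 0.6 0.2
   vertex 4.6 4.8 2.2
   vertex 2.4 0.2 2.0
  endloop
 endfacet
 facet normal -0.426 0.304 0.852
  outer loop
   vertex 1.0 2.6 3.6
   vertex 2.4 1.2 4.8
   vertex 0.4 4.0 2.8
  endloop
 endfacet
 facet normal -0.776 -0.594 0.212
  outer loop
   vertex 1.0 2.6 3.6
   vertex 2.4 0.2 2.0
   vertex 2.4 1.2 4.8
  endloop
 endfacet
 facet normal -0.185 0.983 0.017
  outer loop
   vertex 2.4 4.4 1.4
   vertex 0.4 4.0 2.8
   vertex 4.6 4.8 2.2
  endloop
 endfacet
 facet normal 0.273 0.316 -0.909
  outer loop
   vertex 2.4 4.4 1.4
   vertex 4.6 4.8 2.2
   vertex 2.8 0.6 0.2
  endloop
 endfacet
 facet normal -0.825 -0.485 -0.291
  outer loop
   vertex 0.8 2.8 2.2
   vertex 2.8 0.6 0.2
   vertex 2.4 0.2 2.0
  endloop
 endfacet
 facet normal -0.932 -0.352 0.083
  outer loop
   vertex 0.8 2.8 2.2
   vertex 1.0 2.6 3.6
   vertex 0.4 4.0 2.8
  endloop
 endfacet
 facet normal -0.849 -0.526 0.046
  outer loop
   vertex 0.8 2.8 2.2
   vertex 2.4 0.2 2.0
   vertex 1.0 2.6 3.6
  endloop
 endfacet
 facet normal -0.588 0.196 -0.784
  outer loop
   vertex 0.8 2.8 2.2
   vertex 0.4 4.0 2.8
   vertex 2.4 4.4 1.4
  endloop
 endfacet
 facet normal -0.583 0.188 -0.790
  outer loop
   vertex 0.8 2.8 2.2
   vertex 2.4 4.4 1.4
   vertex 2.8 0.6 0.2
  endloop
 endfacet
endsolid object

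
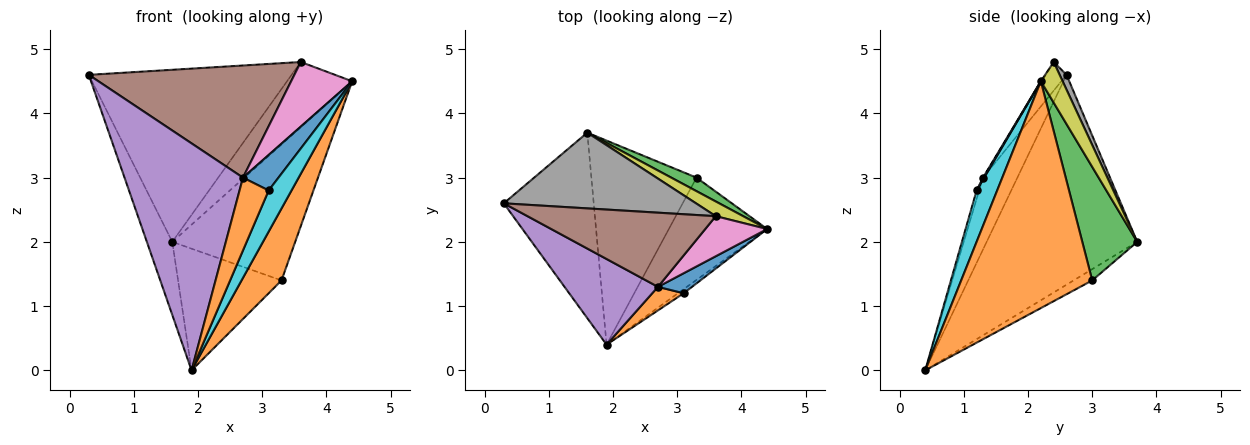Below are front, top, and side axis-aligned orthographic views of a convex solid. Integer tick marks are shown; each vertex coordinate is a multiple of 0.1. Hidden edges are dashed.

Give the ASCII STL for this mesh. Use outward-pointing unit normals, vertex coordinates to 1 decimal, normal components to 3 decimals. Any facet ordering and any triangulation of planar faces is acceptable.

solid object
 facet normal -0.908 0.153 -0.389
  outer loop
   vertex 1.6 3.7 2.0
   vertex 1.9 0.4 0.0
   vertex 0.3 2.6 4.6
  endloop
 endfacet
 facet normal 0.884 -0.269 -0.383
  outer loop
   vertex 3.3 3.0 1.4
   vertex 4.4 2.2 4.5
   vertex 1.9 0.4 0.0
  endloop
 endfacet
 facet normal 0.406 0.909 0.090
  outer loop
   vertex 3.3 3.0 1.4
   vertex 1.6 3.7 2.0
   vertex 4.4 2.2 4.5
  endloop
 endfacet
 facet normal -0.092 0.510 -0.855
  outer loop
   vertex 3.3 3.0 1.4
   vertex 1.9 0.4 0.0
   vertex 1.6 3.7 2.0
  endloop
 endfacet
 facet normal -0.262 -0.903 0.341
  outer loop
   vertex 2.7 1.3 3.0
   vertex 0.3 2.6 4.6
   vertex 1.9 0.4 0.0
  endloop
 endfacet
 facet normal -0.084 -0.831 0.550
  outer loop
   vertex 3.6 2.4 4.8
   vertex 0.3 2.6 4.6
   vertex 2.7 1.3 3.0
  endloop
 endfacet
 facet normal -0.015 -0.850 0.527
  outer loop
   vertex 3.6 2.4 4.8
   vertex 2.7 1.3 3.0
   vertex 4.4 2.2 4.5
  endloop
 endfacet
 facet normal 0.031 0.915 0.403
  outer loop
   vertex 3.6 2.4 4.8
   vertex 1.6 3.7 2.0
   vertex 0.3 2.6 4.6
  endloop
 endfacet
 facet normal 0.310 0.927 0.209
  outer loop
   vertex 3.6 2.4 4.8
   vertex 4.4 2.2 4.5
   vertex 1.6 3.7 2.0
  endloop
 endfacet
 facet normal 0.667 -0.741 -0.074
  outer loop
   vertex 3.1 1.2 2.8
   vertex 1.9 0.4 0.0
   vertex 4.4 2.2 4.5
  endloop
 endfacet
 facet normal 0.028 -0.871 0.491
  outer loop
   vertex 3.1 1.2 2.8
   vertex 4.4 2.2 4.5
   vertex 2.7 1.3 3.0
  endloop
 endfacet
 facet normal -0.084 -0.948 0.307
  outer loop
   vertex 3.1 1.2 2.8
   vertex 2.7 1.3 3.0
   vertex 1.9 0.4 0.0
  endloop
 endfacet
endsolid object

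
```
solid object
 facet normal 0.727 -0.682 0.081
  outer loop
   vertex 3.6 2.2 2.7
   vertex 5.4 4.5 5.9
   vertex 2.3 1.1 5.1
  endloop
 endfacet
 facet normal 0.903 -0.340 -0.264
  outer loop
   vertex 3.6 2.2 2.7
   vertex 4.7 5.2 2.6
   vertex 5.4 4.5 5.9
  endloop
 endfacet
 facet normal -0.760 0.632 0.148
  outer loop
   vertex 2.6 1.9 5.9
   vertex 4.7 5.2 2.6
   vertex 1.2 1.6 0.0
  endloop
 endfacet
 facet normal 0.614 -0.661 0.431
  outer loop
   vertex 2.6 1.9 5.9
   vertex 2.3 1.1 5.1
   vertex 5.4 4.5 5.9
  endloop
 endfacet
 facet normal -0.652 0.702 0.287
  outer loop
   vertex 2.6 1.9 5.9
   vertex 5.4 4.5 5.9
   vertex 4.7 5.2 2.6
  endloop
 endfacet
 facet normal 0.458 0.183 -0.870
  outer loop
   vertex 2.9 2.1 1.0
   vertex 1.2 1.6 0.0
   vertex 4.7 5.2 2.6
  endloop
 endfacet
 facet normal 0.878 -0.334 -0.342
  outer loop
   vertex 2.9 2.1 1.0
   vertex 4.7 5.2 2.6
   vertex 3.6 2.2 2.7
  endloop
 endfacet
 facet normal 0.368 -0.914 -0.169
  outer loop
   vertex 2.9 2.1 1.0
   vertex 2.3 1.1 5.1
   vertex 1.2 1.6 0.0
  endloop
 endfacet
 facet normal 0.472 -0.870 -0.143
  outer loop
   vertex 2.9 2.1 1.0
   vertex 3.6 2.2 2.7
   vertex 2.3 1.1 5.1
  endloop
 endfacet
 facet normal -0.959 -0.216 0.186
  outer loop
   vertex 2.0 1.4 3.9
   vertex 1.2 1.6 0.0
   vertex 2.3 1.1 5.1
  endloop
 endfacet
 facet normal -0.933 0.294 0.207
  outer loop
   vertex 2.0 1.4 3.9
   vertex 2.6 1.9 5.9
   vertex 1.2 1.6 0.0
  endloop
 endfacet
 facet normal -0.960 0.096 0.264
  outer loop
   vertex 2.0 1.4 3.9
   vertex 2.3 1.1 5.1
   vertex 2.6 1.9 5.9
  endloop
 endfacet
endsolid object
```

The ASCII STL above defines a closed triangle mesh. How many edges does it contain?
18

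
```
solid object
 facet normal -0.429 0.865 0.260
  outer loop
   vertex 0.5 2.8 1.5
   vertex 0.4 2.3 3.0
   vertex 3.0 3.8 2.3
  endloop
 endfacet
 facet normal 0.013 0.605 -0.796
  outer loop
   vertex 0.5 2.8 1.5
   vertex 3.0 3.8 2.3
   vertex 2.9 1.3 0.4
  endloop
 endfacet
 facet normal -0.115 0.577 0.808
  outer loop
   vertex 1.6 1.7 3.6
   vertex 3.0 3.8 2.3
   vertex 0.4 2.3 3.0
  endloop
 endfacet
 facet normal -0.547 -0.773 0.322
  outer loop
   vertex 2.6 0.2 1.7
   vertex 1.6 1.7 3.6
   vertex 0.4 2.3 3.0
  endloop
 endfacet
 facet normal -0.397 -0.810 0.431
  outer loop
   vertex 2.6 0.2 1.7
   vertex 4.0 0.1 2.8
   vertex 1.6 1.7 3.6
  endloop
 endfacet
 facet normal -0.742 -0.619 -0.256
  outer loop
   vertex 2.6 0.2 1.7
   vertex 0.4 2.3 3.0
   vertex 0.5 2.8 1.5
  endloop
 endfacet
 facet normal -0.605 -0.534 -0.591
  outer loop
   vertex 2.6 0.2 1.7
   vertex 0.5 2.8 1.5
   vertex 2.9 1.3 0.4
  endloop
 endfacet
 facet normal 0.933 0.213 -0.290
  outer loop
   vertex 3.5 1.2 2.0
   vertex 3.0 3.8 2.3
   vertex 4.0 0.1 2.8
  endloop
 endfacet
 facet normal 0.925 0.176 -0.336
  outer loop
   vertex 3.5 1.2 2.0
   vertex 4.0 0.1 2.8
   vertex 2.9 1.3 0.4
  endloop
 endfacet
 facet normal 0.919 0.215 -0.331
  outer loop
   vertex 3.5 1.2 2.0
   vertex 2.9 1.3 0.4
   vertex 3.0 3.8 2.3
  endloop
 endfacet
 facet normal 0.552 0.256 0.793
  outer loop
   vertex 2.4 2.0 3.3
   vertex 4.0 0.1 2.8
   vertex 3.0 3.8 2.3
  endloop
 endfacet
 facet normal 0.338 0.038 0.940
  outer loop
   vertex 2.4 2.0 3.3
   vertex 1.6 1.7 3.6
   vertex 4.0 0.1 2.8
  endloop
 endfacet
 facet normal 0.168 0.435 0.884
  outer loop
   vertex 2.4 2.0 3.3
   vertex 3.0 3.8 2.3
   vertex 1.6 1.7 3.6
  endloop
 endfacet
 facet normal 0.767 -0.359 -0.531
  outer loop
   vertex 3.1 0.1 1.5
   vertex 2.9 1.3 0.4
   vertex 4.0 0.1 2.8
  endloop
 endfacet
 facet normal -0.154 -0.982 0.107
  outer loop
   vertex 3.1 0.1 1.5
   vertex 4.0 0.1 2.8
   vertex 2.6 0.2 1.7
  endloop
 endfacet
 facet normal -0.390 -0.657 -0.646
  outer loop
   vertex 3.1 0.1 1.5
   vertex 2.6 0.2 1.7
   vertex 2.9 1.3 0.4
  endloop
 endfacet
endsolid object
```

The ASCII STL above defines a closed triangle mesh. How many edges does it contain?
24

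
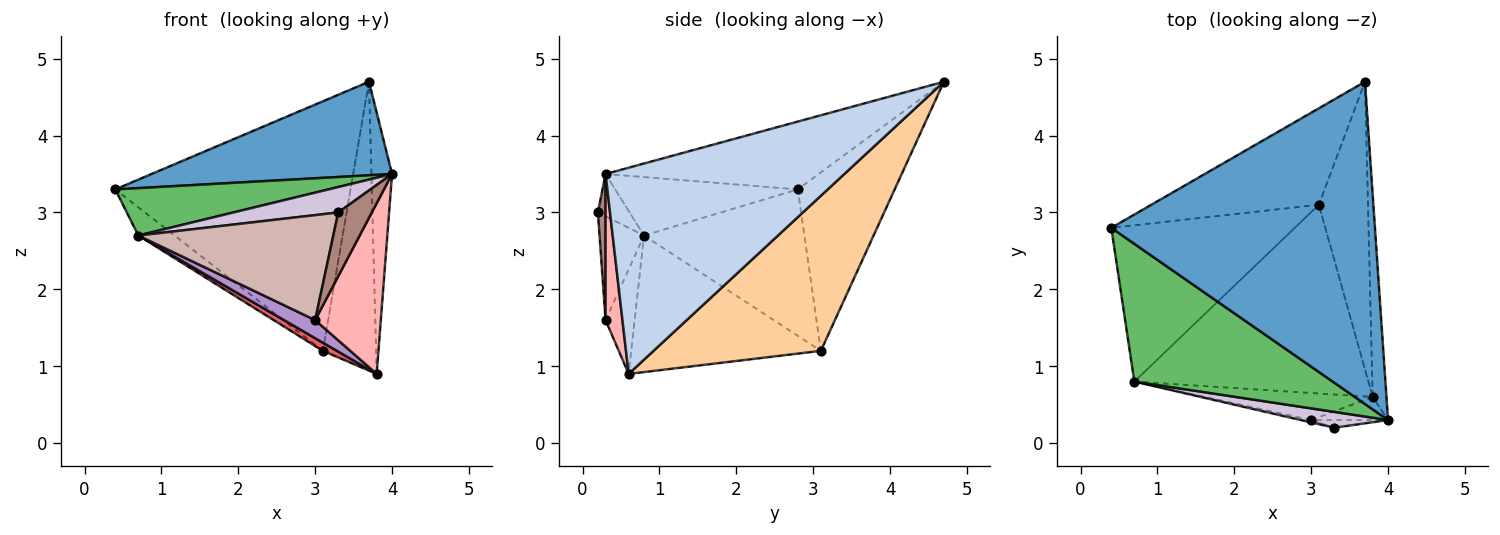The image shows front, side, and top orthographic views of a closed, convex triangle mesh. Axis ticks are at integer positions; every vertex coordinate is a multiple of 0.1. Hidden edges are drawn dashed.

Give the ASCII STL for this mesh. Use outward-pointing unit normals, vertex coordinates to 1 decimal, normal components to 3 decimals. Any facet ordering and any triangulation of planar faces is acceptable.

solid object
 facet normal -0.240 -0.271 0.932
  outer loop
   vertex 3.7 4.7 4.7
   vertex 0.4 2.8 3.3
   vertex 4.0 0.3 3.5
  endloop
 endfacet
 facet normal 0.994 0.086 -0.067
  outer loop
   vertex 3.8 0.6 0.9
   vertex 3.7 4.7 4.7
   vertex 4.0 0.3 3.5
  endloop
 endfacet
 facet normal -0.359 0.871 -0.337
  outer loop
   vertex 3.1 3.1 1.2
   vertex 0.4 2.8 3.3
   vertex 3.7 4.7 4.7
  endloop
 endfacet
 facet normal 0.912 0.290 -0.289
  outer loop
   vertex 3.1 3.1 1.2
   vertex 3.7 4.7 4.7
   vertex 3.8 0.6 0.9
  endloop
 endfacet
 facet normal -0.268 -0.314 0.911
  outer loop
   vertex 0.7 0.8 2.7
   vertex 4.0 0.3 3.5
   vertex 0.4 2.8 3.3
  endloop
 endfacet
 facet normal -0.618 0.140 -0.774
  outer loop
   vertex 0.7 0.8 2.7
   vertex 0.4 2.8 3.3
   vertex 3.1 3.1 1.2
  endloop
 endfacet
 facet normal -0.504 -0.037 -0.863
  outer loop
   vertex 0.7 0.8 2.7
   vertex 3.1 3.1 1.2
   vertex 3.8 0.6 0.9
  endloop
 endfacet
 facet normal 0.247 -0.960 -0.130
  outer loop
   vertex 3.0 0.3 1.6
   vertex 3.8 0.6 0.9
   vertex 4.0 0.3 3.5
  endloop
 endfacet
 facet normal -0.460 -0.494 -0.738
  outer loop
   vertex 3.0 0.3 1.6
   vertex 0.7 0.8 2.7
   vertex 3.8 0.6 0.9
  endloop
 endfacet
 facet normal -0.249 -0.822 0.513
  outer loop
   vertex 3.3 0.2 3.0
   vertex 4.0 0.3 3.5
   vertex 0.7 0.8 2.7
  endloop
 endfacet
 facet normal 0.222 -0.968 -0.117
  outer loop
   vertex 3.3 0.2 3.0
   vertex 3.0 0.3 1.6
   vertex 4.0 0.3 3.5
  endloop
 endfacet
 facet normal -0.222 -0.975 -0.022
  outer loop
   vertex 3.3 0.2 3.0
   vertex 0.7 0.8 2.7
   vertex 3.0 0.3 1.6
  endloop
 endfacet
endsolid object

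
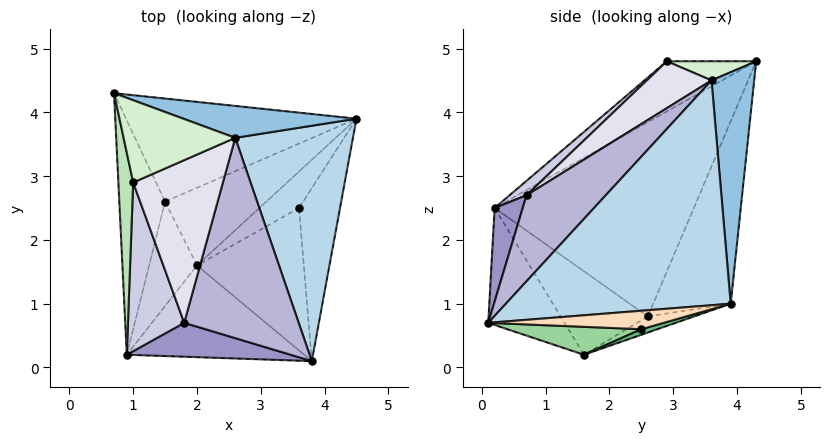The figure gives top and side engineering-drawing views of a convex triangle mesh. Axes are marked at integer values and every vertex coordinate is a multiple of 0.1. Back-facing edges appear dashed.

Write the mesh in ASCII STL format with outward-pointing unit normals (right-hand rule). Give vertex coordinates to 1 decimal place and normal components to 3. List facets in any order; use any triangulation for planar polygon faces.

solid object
 facet normal -0.401 -0.684 -0.609
  outer loop
   vertex 0.9 0.2 2.5
   vertex 2.0 1.6 0.2
   vertex 3.8 0.1 0.7
  endloop
 endfacet
 facet normal 0.370 0.887 0.277
  outer loop
   vertex 2.6 3.6 4.5
   vertex 4.5 3.9 1.0
   vertex 0.7 4.3 4.8
  endloop
 endfacet
 facet normal 0.869 -0.196 0.455
  outer loop
   vertex 2.6 3.6 4.5
   vertex 3.8 0.1 0.7
   vertex 4.5 3.9 1.0
  endloop
 endfacet
 facet normal -0.336 0.841 -0.425
  outer loop
   vertex 1.5 2.6 0.8
   vertex 0.7 4.3 4.8
   vertex 4.5 3.9 1.0
  endloop
 endfacet
 facet normal -0.140 0.457 -0.878
  outer loop
   vertex 1.5 2.6 0.8
   vertex 4.5 3.9 1.0
   vertex 2.0 1.6 0.2
  endloop
 endfacet
 facet normal -0.970 0.081 -0.228
  outer loop
   vertex 1.5 2.6 0.8
   vertex 0.9 0.2 2.5
   vertex 0.7 4.3 4.8
  endloop
 endfacet
 facet normal -0.860 -0.134 -0.493
  outer loop
   vertex 1.5 2.6 0.8
   vertex 2.0 1.6 0.2
   vertex 0.9 0.2 2.5
  endloop
 endfacet
 facet normal 0.411 -0.004 -0.912
  outer loop
   vertex 3.6 2.5 0.6
   vertex 4.5 3.9 1.0
   vertex 3.8 0.1 0.7
  endloop
 endfacet
 facet normal 0.136 0.190 -0.972
  outer loop
   vertex 3.6 2.5 0.6
   vertex 2.0 1.6 0.2
   vertex 4.5 3.9 1.0
  endloop
 endfacet
 facet normal 0.253 -0.019 -0.967
  outer loop
   vertex 3.6 2.5 0.6
   vertex 3.8 0.1 0.7
   vertex 2.0 1.6 0.2
  endloop
 endfacet
 facet normal -0.939 -0.201 0.277
  outer loop
   vertex 1.0 2.9 4.8
   vertex 0.7 4.3 4.8
   vertex 0.9 0.2 2.5
  endloop
 endfacet
 facet normal 0.169 0.036 0.985
  outer loop
   vertex 1.0 2.9 4.8
   vertex 2.6 3.6 4.5
   vertex 0.7 4.3 4.8
  endloop
 endfacet
 facet normal 0.311 -0.778 0.545
  outer loop
   vertex 1.8 0.7 2.7
   vertex 0.9 0.2 2.5
   vertex 3.8 0.1 0.7
  endloop
 endfacet
 facet normal 0.501 -0.552 0.667
  outer loop
   vertex 1.8 0.7 2.7
   vertex 3.8 0.1 0.7
   vertex 2.6 3.6 4.5
  endloop
 endfacet
 facet normal 0.191 -0.641 0.744
  outer loop
   vertex 1.8 0.7 2.7
   vertex 1.0 2.9 4.8
   vertex 0.9 0.2 2.5
  endloop
 endfacet
 facet normal 0.383 -0.561 0.734
  outer loop
   vertex 1.8 0.7 2.7
   vertex 2.6 3.6 4.5
   vertex 1.0 2.9 4.8
  endloop
 endfacet
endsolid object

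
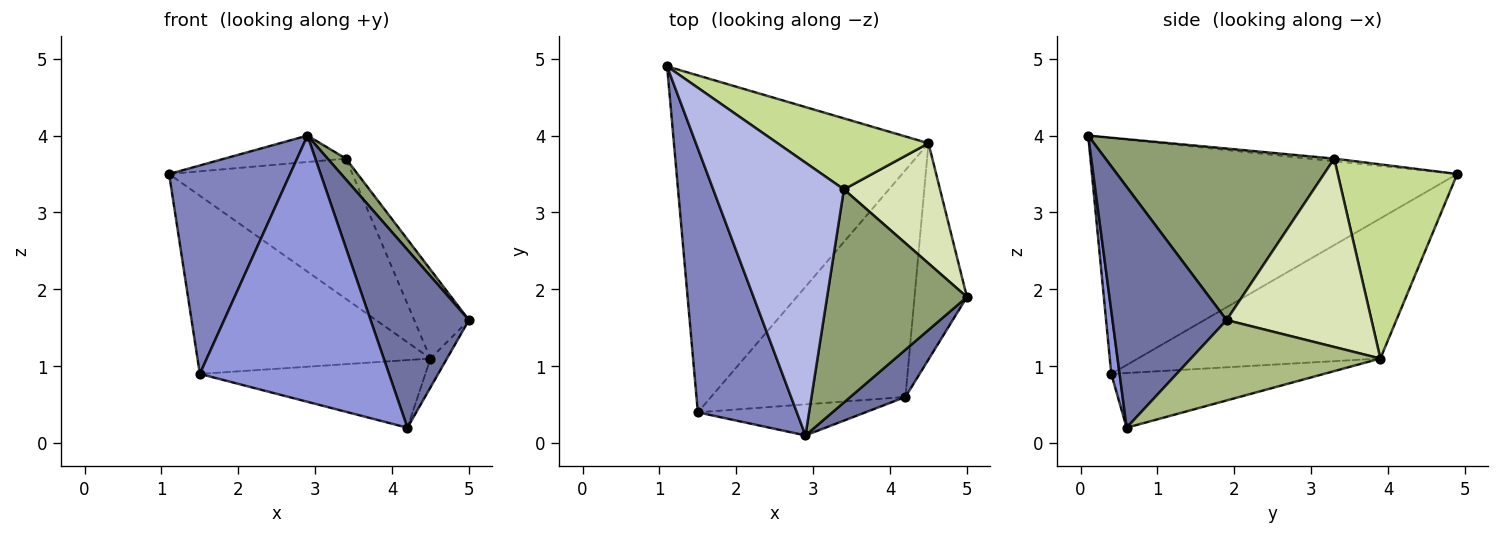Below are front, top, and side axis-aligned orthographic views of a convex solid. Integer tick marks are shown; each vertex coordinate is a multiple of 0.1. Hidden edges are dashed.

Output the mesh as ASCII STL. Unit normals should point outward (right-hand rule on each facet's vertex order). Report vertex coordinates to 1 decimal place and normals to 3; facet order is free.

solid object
 facet normal 0.746 -0.643 0.171
  outer loop
   vertex 4.2 0.6 0.2
   vertex 5.0 1.9 1.6
   vertex 2.9 0.1 4.0
  endloop
 endfacet
 facet normal -0.882 -0.292 0.370
  outer loop
   vertex 1.5 0.4 0.9
   vertex 2.9 0.1 4.0
   vertex 1.1 4.9 3.5
  endloop
 endfacet
 facet normal 0.044 -0.992 -0.116
  outer loop
   vertex 1.5 0.4 0.9
   vertex 4.2 0.6 0.2
   vertex 2.9 0.1 4.0
  endloop
 endfacet
 facet normal -0.020 0.096 0.995
  outer loop
   vertex 3.4 3.3 3.7
   vertex 1.1 4.9 3.5
   vertex 2.9 0.1 4.0
  endloop
 endfacet
 facet normal 0.774 -0.062 0.631
  outer loop
   vertex 3.4 3.3 3.7
   vertex 2.9 0.1 4.0
   vertex 5.0 1.9 1.6
  endloop
 endfacet
 facet normal 0.835 0.073 -0.545
  outer loop
   vertex 4.5 3.9 1.1
   vertex 5.0 1.9 1.6
   vertex 4.2 0.6 0.2
  endloop
 endfacet
 facet normal 0.503 0.771 0.391
  outer loop
   vertex 4.5 3.9 1.1
   vertex 1.1 4.9 3.5
   vertex 3.4 3.3 3.7
  endloop
 endfacet
 facet normal 0.844 0.319 0.431
  outer loop
   vertex 4.5 3.9 1.1
   vertex 3.4 3.3 3.7
   vertex 5.0 1.9 1.6
  endloop
 endfacet
 facet normal -0.437 0.420 -0.795
  outer loop
   vertex 4.5 3.9 1.1
   vertex 1.5 0.4 0.9
   vertex 1.1 4.9 3.5
  endloop
 endfacet
 facet normal -0.260 0.276 -0.925
  outer loop
   vertex 4.5 3.9 1.1
   vertex 4.2 0.6 0.2
   vertex 1.5 0.4 0.9
  endloop
 endfacet
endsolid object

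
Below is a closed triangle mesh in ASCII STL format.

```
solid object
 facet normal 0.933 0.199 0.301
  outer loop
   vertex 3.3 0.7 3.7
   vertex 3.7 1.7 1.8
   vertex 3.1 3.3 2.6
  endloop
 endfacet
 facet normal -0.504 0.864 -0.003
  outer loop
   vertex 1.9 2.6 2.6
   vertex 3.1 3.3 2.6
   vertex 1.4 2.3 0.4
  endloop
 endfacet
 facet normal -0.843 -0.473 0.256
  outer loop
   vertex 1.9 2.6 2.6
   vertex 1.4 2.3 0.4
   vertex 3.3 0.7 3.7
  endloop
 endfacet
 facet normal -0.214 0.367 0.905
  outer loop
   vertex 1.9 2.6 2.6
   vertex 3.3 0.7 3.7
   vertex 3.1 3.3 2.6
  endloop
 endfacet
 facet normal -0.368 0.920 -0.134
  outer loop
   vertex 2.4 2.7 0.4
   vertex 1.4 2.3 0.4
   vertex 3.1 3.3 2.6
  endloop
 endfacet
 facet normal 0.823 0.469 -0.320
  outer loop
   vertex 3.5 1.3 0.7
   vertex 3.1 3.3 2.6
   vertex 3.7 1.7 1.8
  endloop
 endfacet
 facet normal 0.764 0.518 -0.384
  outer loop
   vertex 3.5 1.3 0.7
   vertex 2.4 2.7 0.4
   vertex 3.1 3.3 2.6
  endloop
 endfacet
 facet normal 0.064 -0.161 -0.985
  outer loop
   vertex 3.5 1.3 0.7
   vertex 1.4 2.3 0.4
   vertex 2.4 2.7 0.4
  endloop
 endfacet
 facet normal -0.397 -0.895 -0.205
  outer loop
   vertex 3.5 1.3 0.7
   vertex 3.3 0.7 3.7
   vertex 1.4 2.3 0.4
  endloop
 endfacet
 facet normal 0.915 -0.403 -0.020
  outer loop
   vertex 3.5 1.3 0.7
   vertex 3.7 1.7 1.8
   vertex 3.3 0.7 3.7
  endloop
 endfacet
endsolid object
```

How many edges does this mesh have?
15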